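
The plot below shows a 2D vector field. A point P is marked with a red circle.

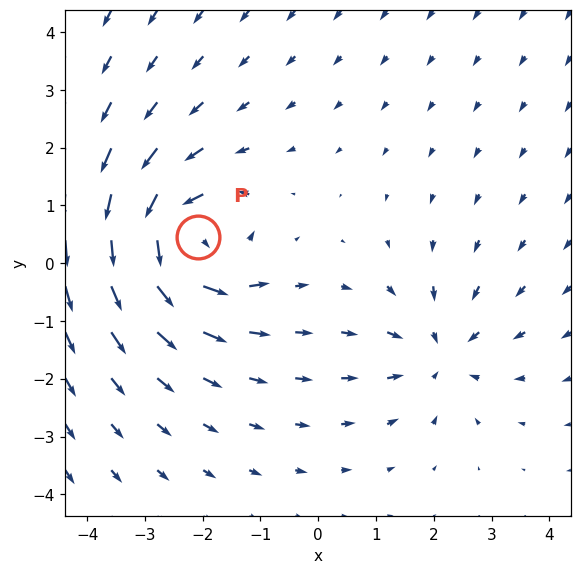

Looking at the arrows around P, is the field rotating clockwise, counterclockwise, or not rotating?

Near P at (-2.1, 0.5) the arrows circulate counterclockwise. The curl (z-component) there is about +6; positive curl means counterclockwise rotation.

counterclockwise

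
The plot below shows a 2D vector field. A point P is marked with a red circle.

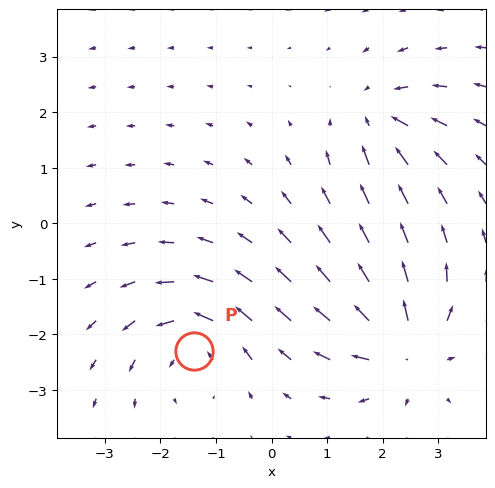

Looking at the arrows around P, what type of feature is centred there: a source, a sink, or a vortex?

vortex

At P (-1.4, -2.3) the arrows circulate counterclockwise. Divergence ≈0, curl about +4 — near-zero divergence with nonzero curl is a vortex.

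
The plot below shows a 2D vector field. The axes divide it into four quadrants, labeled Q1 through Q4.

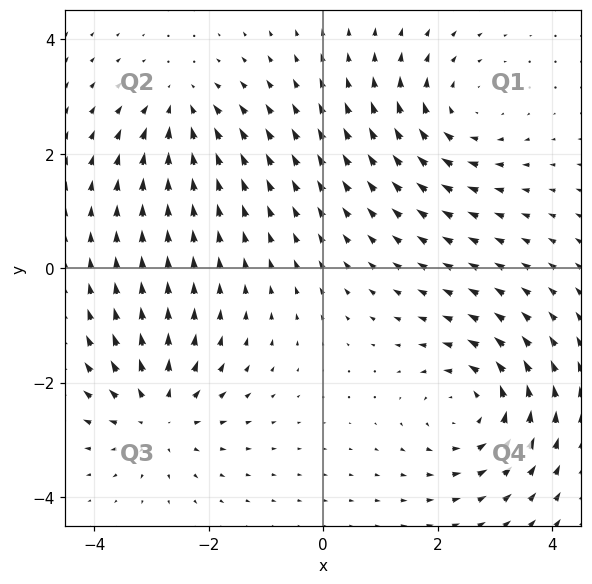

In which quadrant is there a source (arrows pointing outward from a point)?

The source sits at approximately (-2.9, -2.6), which lies in quadrant Q3. The divergence there is about +5, positive as expected for a source.

Q3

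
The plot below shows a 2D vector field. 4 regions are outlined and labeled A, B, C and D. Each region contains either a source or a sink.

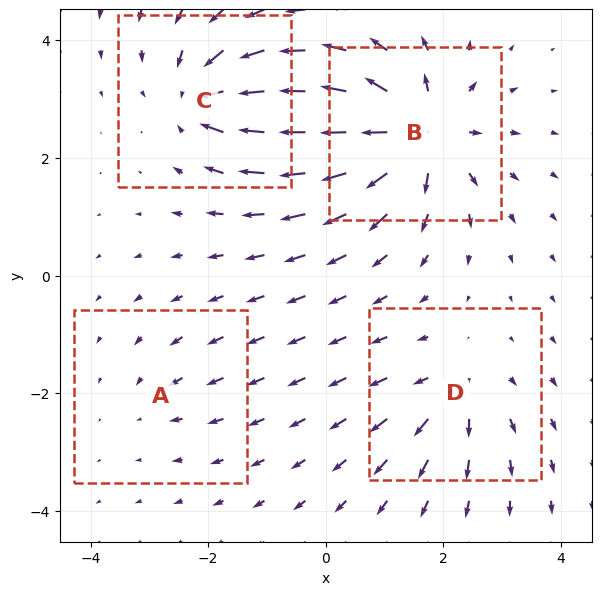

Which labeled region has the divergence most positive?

Divergence at each region's feature centre — A: about -2, B: about +8, C: about -6, D: about +4. Region B is most positive.

B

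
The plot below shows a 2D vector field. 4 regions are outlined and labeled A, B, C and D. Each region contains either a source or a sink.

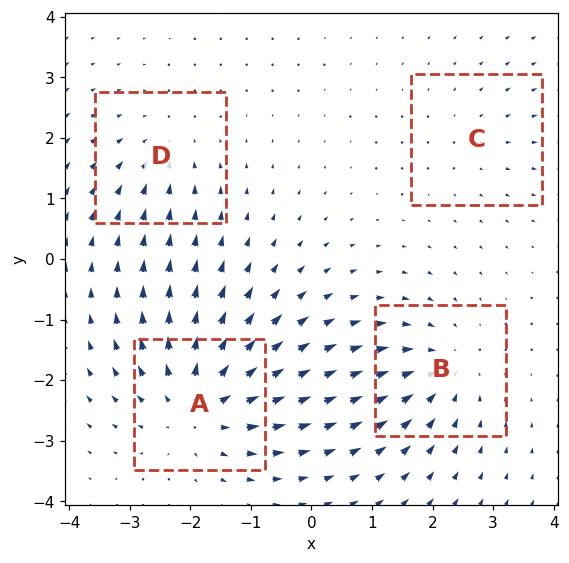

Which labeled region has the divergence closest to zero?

Divergence at each region's feature centre — A: about +7, B: about -5, C: about +2, D: about -3. Region C is closest to zero.

C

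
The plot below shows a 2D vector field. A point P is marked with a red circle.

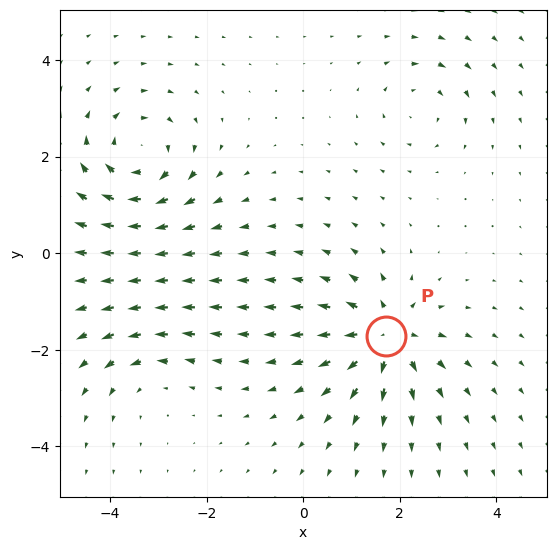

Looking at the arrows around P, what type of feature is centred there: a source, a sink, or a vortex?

source

At P (1.7, -1.7) the arrows spread outward. Divergence about +6, curl ≈0 — positive divergence with near-zero curl is a source.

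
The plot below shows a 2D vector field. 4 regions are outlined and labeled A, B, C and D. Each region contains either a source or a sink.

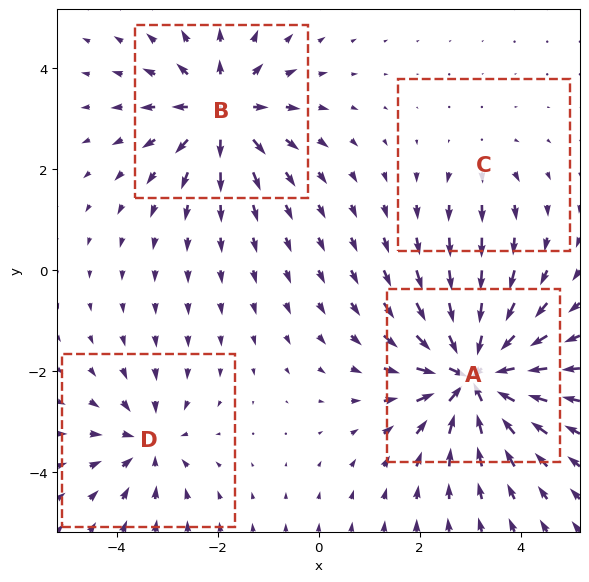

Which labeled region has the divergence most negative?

Divergence at each region's feature centre — A: about -8, B: about +6, C: about +2, D: about -4. Region A is most negative.

A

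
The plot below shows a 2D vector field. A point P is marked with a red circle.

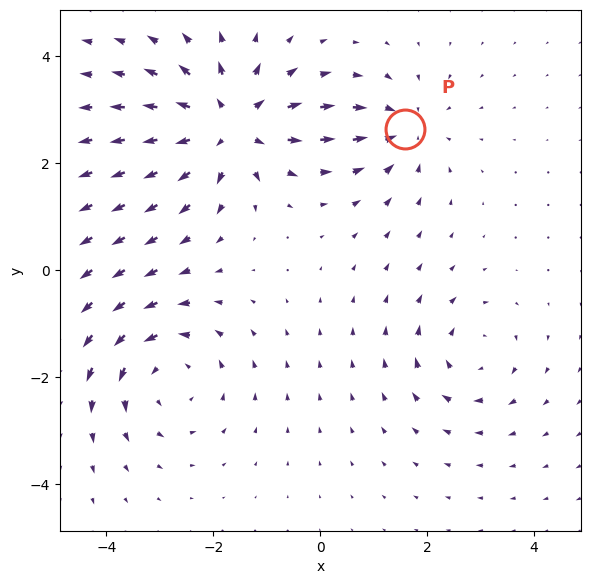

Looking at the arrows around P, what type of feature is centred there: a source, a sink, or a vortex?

sink

At P (1.6, 2.6) the arrows converge inward. Divergence about -3, curl ≈0 — negative divergence with near-zero curl is a sink.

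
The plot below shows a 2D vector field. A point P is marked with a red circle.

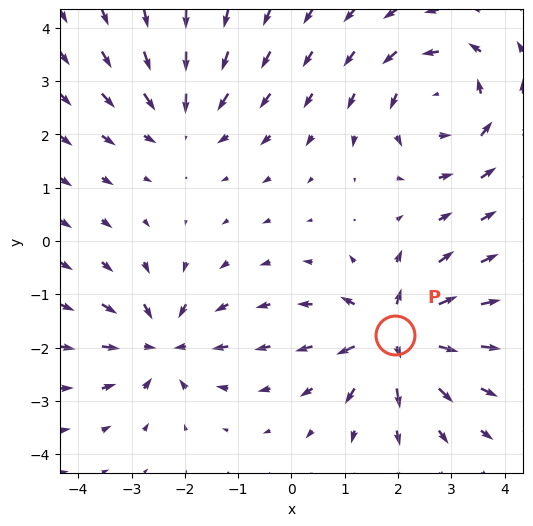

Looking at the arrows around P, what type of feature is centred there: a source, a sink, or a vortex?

At P (1.9, -1.8) the arrows spread outward. Divergence about +6, curl ≈0 — positive divergence with near-zero curl is a source.

source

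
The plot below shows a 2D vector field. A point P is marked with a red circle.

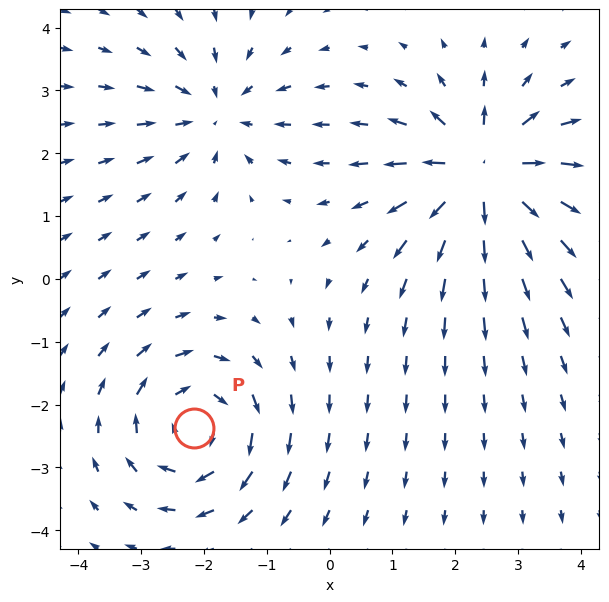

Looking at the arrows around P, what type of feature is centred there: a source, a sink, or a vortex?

vortex

At P (-2.2, -2.4) the arrows circulate clockwise. Divergence ≈0, curl about -4 — near-zero divergence with nonzero curl is a vortex.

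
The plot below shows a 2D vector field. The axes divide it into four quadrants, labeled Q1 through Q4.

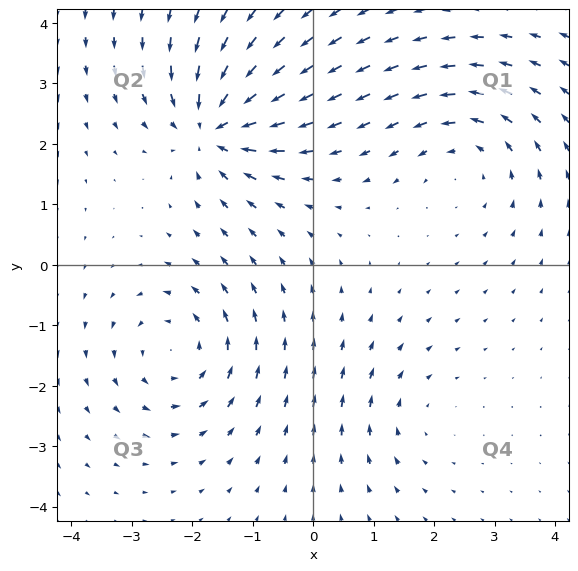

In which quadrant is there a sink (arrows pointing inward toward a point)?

The sink sits at approximately (-1.6, 2.3), which lies in quadrant Q2. The divergence there is about -6, negative as expected for a sink.

Q2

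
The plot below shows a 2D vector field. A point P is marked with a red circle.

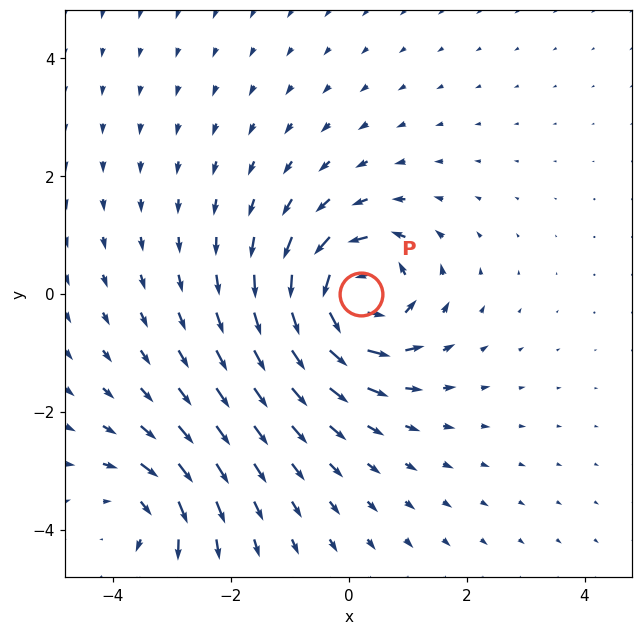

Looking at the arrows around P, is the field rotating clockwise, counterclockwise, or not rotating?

counterclockwise

Near P at (0.2, -0.0) the arrows circulate counterclockwise. The curl (z-component) there is about +7; positive curl means counterclockwise rotation.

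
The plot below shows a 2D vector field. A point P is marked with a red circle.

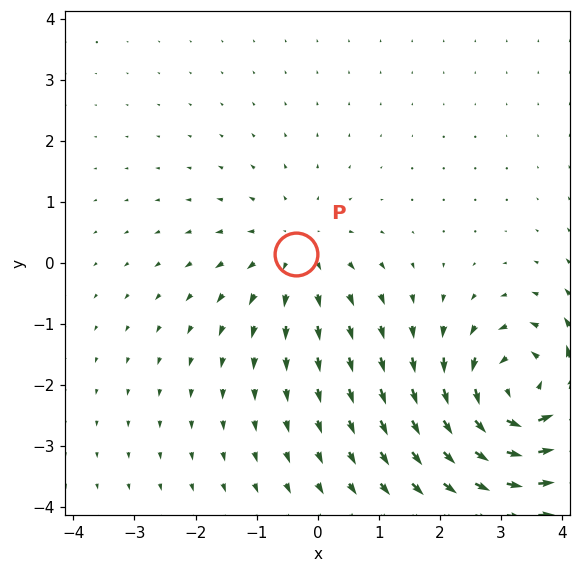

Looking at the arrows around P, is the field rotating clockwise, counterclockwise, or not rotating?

Near P at (-0.4, 0.2) the arrows show no circulation. The curl there is ≈0.

not rotating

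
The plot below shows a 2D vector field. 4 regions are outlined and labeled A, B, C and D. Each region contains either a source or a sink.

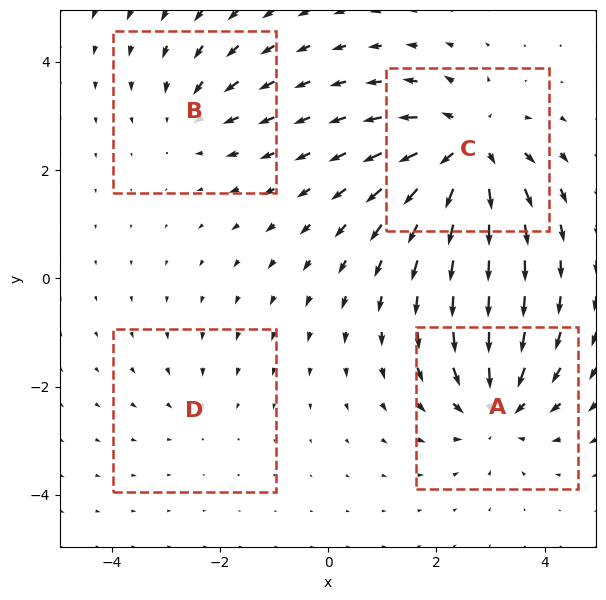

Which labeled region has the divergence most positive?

Divergence at each region's feature centre — A: about -5, B: about -3, C: about +7, D: about -2. Region C is most positive.

C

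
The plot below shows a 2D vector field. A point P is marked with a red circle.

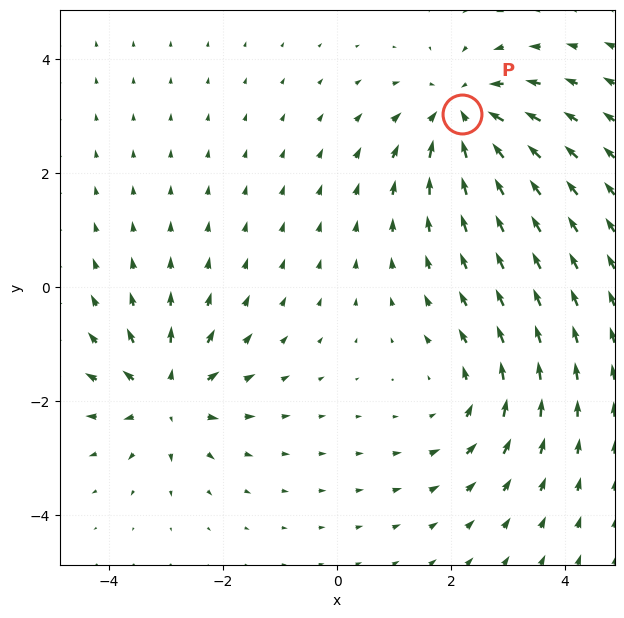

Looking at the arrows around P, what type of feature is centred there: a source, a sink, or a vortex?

sink

At P (2.2, 3.0) the arrows converge inward. Divergence about -5, curl ≈0 — negative divergence with near-zero curl is a sink.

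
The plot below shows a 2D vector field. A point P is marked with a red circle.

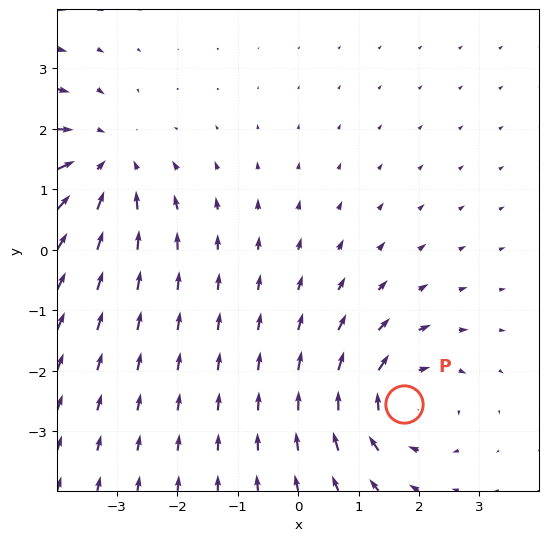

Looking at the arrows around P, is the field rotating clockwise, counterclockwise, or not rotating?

clockwise

Near P at (1.8, -2.6) the arrows circulate clockwise. The curl (z-component) there is about -4; negative curl means clockwise rotation.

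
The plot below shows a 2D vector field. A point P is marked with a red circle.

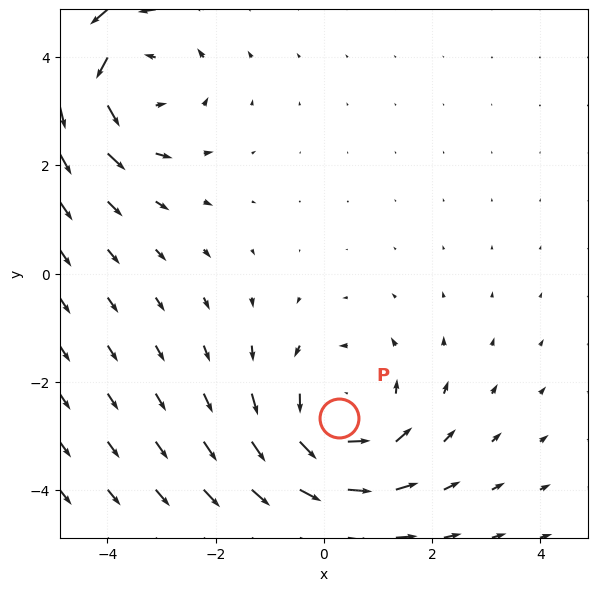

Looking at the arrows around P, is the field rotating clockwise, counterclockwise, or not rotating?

counterclockwise

Near P at (0.3, -2.7) the arrows circulate counterclockwise. The curl (z-component) there is about +3; positive curl means counterclockwise rotation.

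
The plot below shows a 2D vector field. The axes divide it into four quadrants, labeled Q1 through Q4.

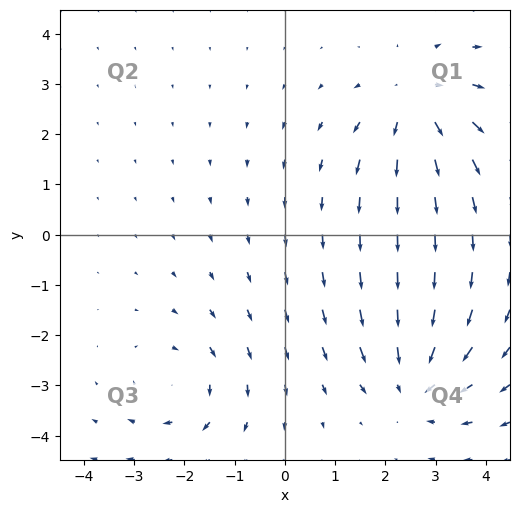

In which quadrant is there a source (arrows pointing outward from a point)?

Q1

The source sits at approximately (2.6, 2.6), which lies in quadrant Q1. The divergence there is about +3, positive as expected for a source.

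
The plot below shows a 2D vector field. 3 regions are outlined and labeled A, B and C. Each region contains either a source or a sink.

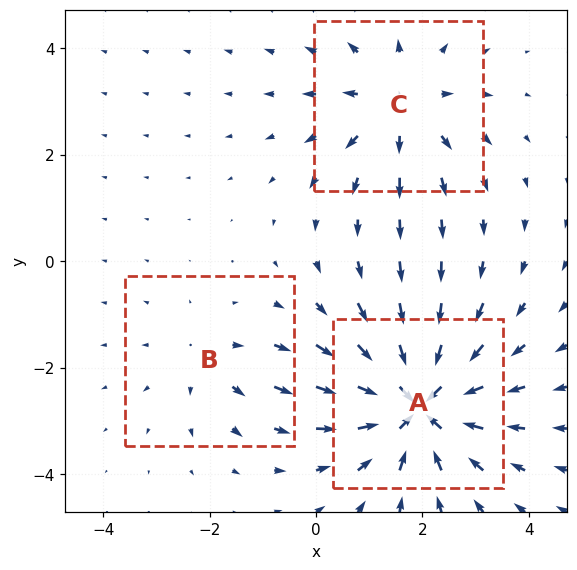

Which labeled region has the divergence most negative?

Divergence at each region's feature centre — A: about -5, B: about +2, C: about +3. Region A is most negative.

A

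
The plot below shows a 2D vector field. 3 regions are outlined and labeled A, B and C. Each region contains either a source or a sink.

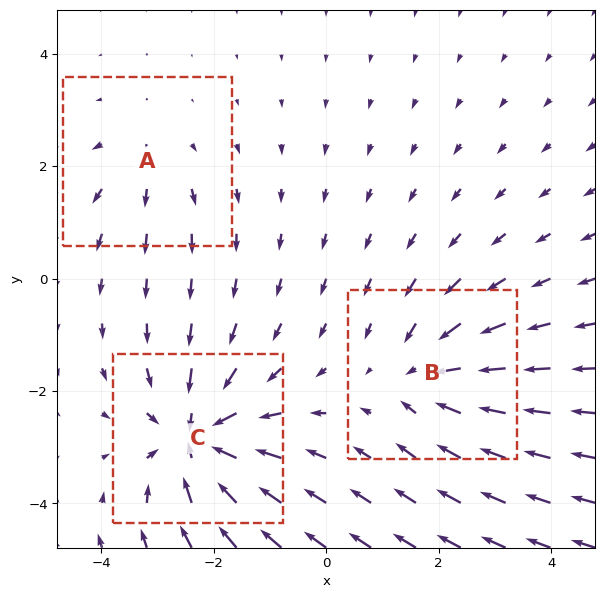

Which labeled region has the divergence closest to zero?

A

Divergence at each region's feature centre — A: about +2, B: about -3, C: about -5. Region A is closest to zero.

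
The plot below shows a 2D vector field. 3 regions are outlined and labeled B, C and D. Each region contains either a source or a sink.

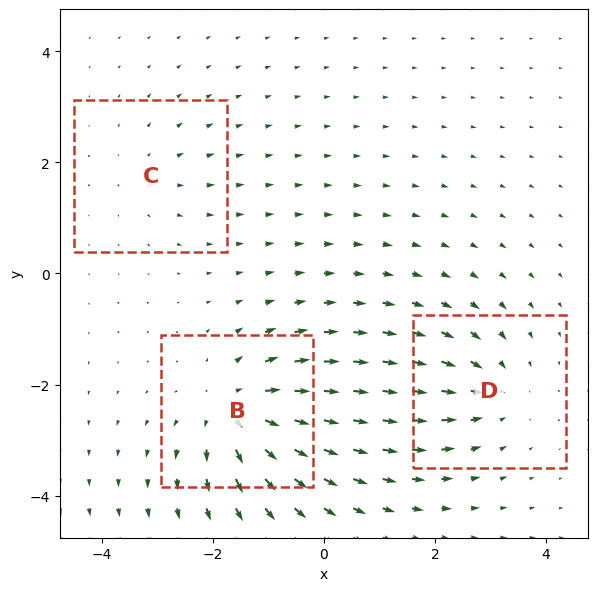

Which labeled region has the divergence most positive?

Divergence at each region's feature centre — B: about +5, C: about +2, D: about -3. Region B is most positive.

B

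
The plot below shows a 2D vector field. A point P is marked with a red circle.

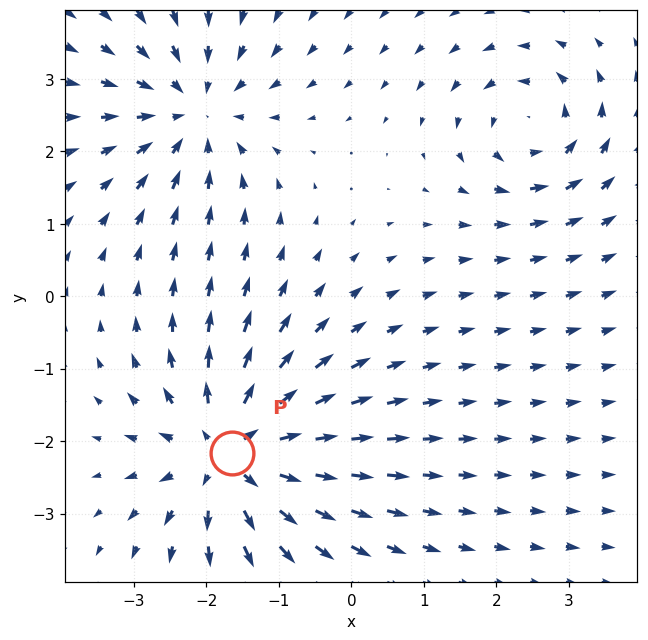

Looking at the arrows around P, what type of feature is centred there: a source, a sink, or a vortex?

source

At P (-1.6, -2.2) the arrows spread outward. Divergence about +5, curl ≈0 — positive divergence with near-zero curl is a source.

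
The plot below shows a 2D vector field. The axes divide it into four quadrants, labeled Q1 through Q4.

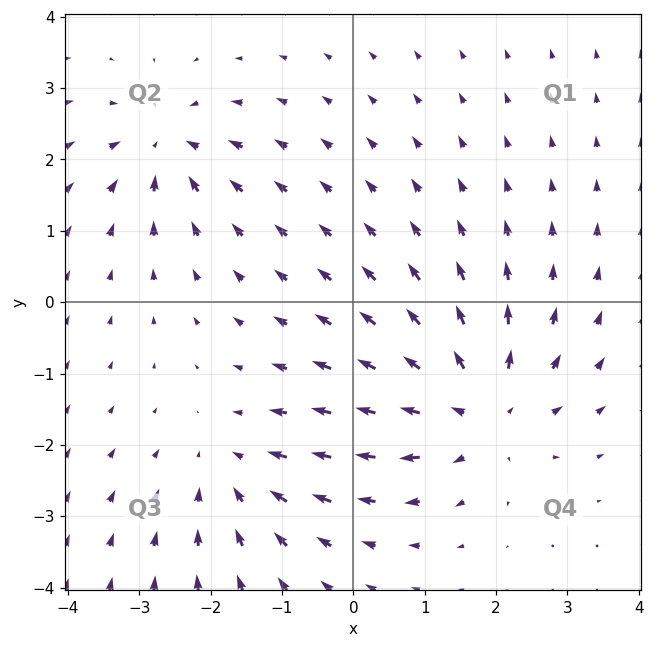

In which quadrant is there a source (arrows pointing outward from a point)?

The source sits at approximately (1.7, -1.5), which lies in quadrant Q4. The divergence there is about +4, positive as expected for a source.

Q4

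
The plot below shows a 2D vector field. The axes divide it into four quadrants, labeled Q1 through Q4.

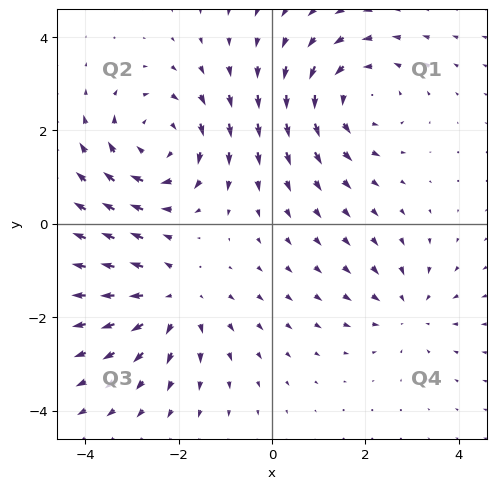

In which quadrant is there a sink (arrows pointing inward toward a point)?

Q4

The sink sits at approximately (2.9, -1.9), which lies in quadrant Q4. The divergence there is about -2, negative as expected for a sink.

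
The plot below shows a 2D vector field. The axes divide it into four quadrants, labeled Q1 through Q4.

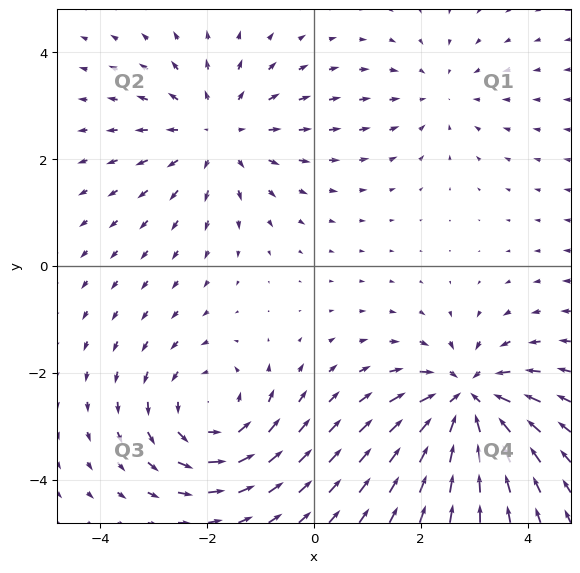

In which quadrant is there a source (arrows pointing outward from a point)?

The source sits at approximately (-1.8, 2.5), which lies in quadrant Q2. The divergence there is about +3, positive as expected for a source.

Q2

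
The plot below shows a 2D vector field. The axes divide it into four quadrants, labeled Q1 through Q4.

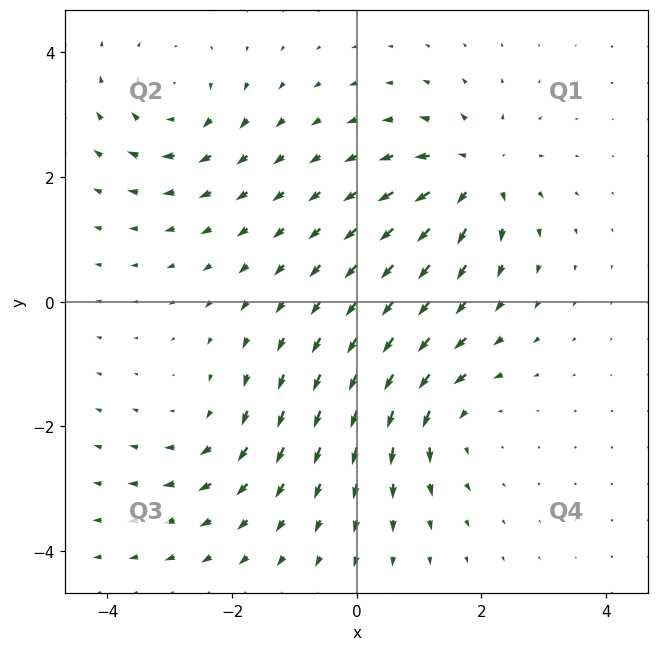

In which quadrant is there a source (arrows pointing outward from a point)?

Q1

The source sits at approximately (1.9, 2.0), which lies in quadrant Q1. The divergence there is about +5, positive as expected for a source.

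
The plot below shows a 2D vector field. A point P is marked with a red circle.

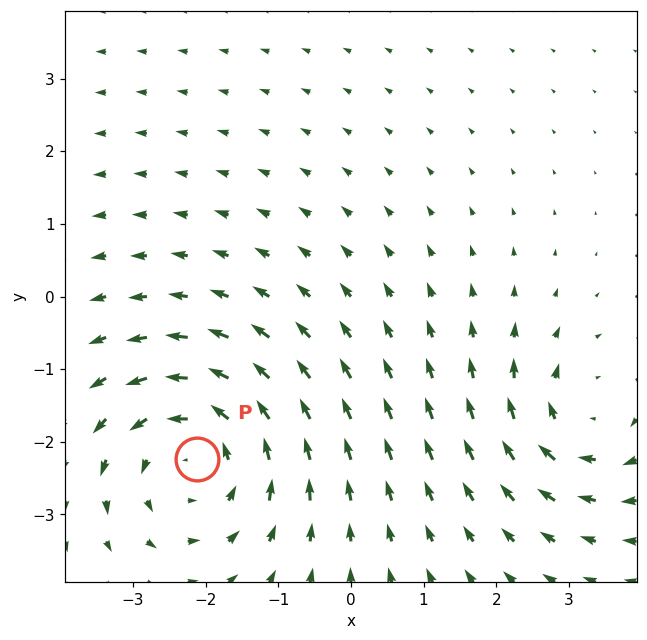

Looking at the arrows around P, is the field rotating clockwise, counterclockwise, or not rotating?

counterclockwise

Near P at (-2.1, -2.2) the arrows circulate counterclockwise. The curl (z-component) there is about +4; positive curl means counterclockwise rotation.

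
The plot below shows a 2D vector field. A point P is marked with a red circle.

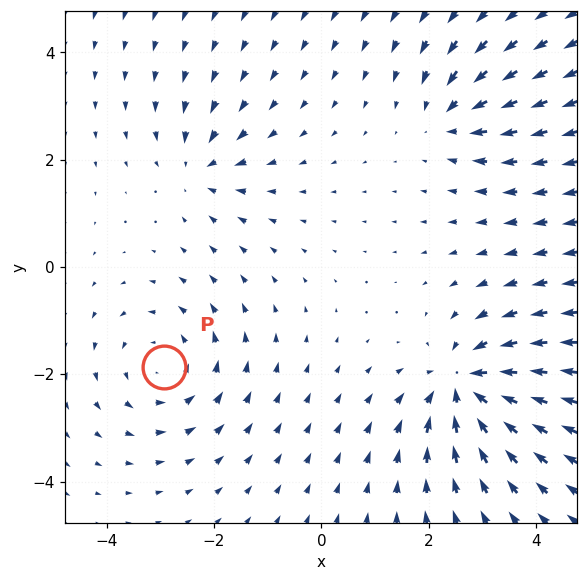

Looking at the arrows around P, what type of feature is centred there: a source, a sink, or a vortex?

vortex

At P (-2.9, -1.9) the arrows circulate counterclockwise. Divergence ≈0, curl about +3 — near-zero divergence with nonzero curl is a vortex.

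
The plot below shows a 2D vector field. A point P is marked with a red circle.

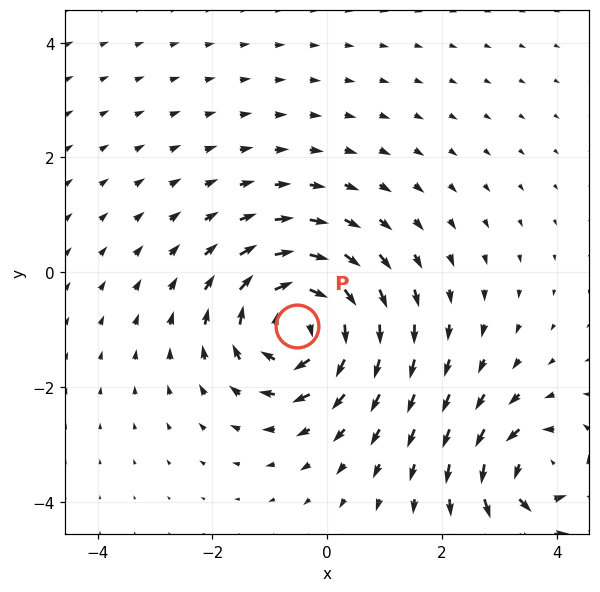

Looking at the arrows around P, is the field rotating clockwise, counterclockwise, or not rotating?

Near P at (-0.5, -0.9) the arrows circulate clockwise. The curl (z-component) there is about -5; negative curl means clockwise rotation.

clockwise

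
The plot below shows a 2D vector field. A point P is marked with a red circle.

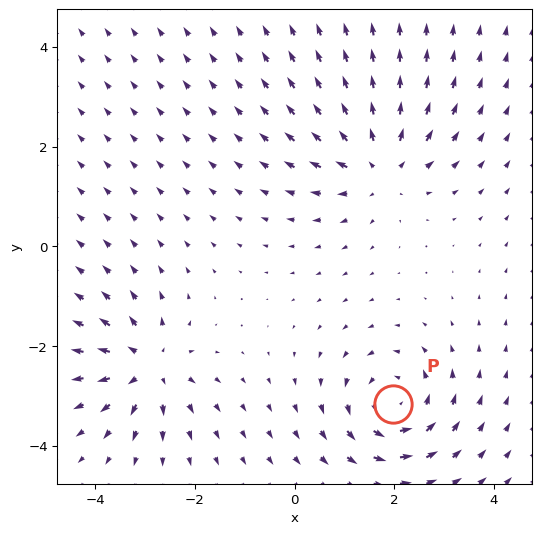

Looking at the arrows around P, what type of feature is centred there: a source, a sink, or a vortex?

vortex

At P (2.0, -3.2) the arrows circulate counterclockwise. Divergence ≈0, curl about +5 — near-zero divergence with nonzero curl is a vortex.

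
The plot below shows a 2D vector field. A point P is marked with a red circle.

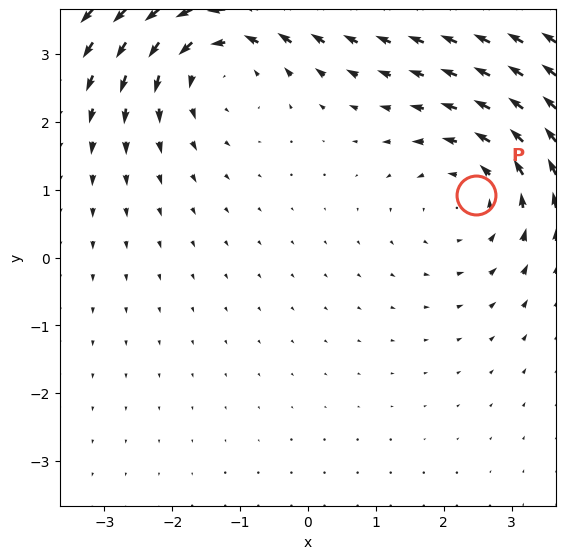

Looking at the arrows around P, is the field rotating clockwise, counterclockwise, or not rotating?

Near P at (2.5, 0.9) the arrows circulate counterclockwise. The curl (z-component) there is about +3; positive curl means counterclockwise rotation.

counterclockwise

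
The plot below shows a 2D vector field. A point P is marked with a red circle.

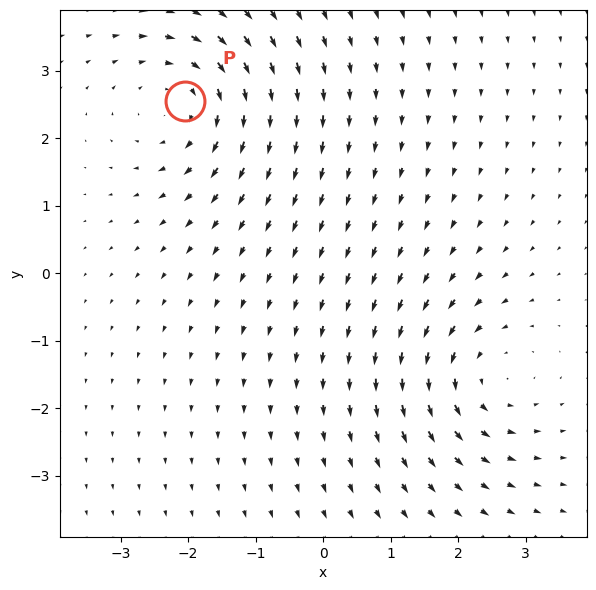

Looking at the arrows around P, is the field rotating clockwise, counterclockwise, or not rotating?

Near P at (-2.0, 2.5) the arrows circulate clockwise. The curl (z-component) there is about -3; negative curl means clockwise rotation.

clockwise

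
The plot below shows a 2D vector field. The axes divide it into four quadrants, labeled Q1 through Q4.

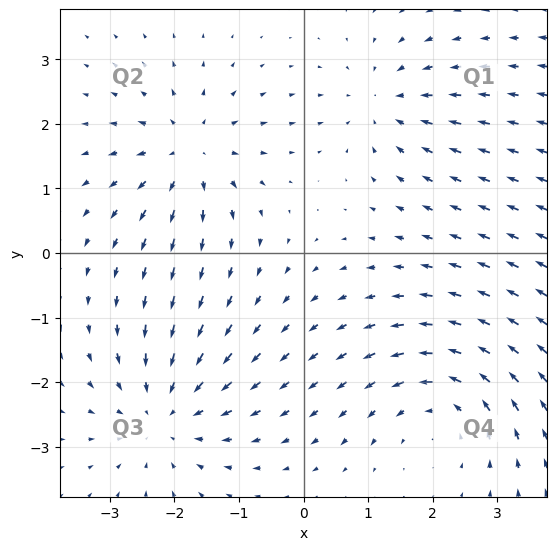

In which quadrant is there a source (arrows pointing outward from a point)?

Q2

The source sits at approximately (-1.8, 1.5), which lies in quadrant Q2. The divergence there is about +4, positive as expected for a source.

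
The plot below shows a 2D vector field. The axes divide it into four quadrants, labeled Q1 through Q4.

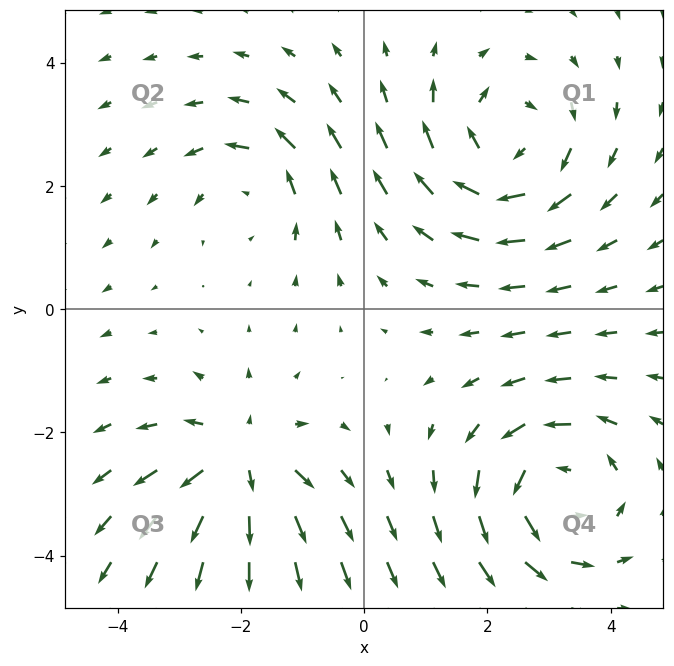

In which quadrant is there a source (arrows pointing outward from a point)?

Q3

The source sits at approximately (-2.0, -2.5), which lies in quadrant Q3. The divergence there is about +5, positive as expected for a source.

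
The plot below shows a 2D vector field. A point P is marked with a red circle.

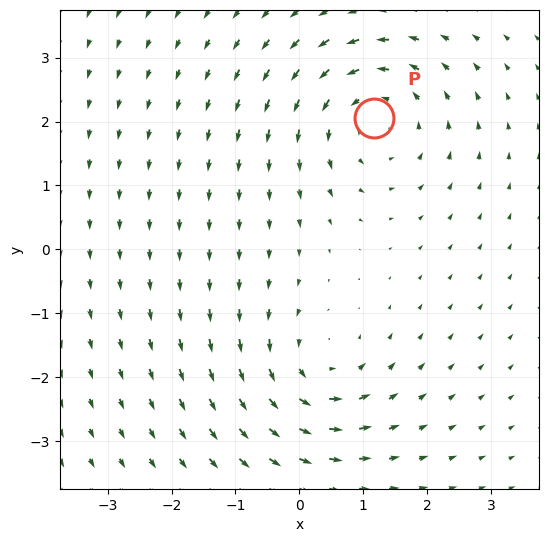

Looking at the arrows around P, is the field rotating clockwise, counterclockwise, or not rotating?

counterclockwise

Near P at (1.2, 2.1) the arrows circulate counterclockwise. The curl (z-component) there is about +4; positive curl means counterclockwise rotation.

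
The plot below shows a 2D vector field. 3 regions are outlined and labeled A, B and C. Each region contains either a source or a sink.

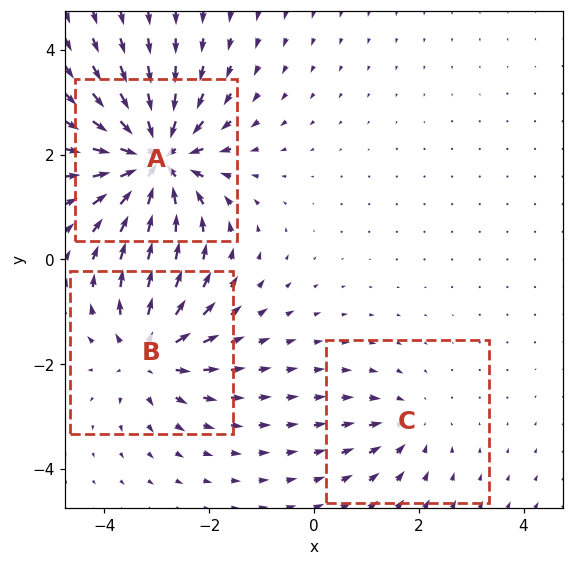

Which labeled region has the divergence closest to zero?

Divergence at each region's feature centre — A: about -6, B: about +4, C: about -2. Region C is closest to zero.

C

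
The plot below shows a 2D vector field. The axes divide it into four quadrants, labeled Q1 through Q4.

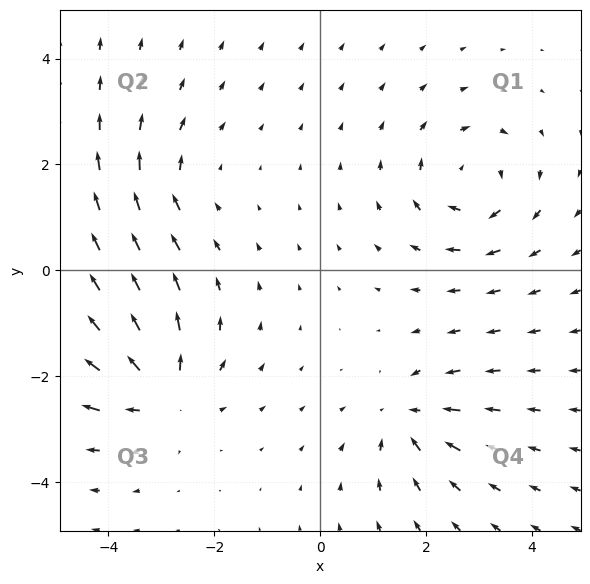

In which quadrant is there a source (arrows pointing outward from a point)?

The source sits at approximately (-3.0, -2.3), which lies in quadrant Q3. The divergence there is about +5, positive as expected for a source.

Q3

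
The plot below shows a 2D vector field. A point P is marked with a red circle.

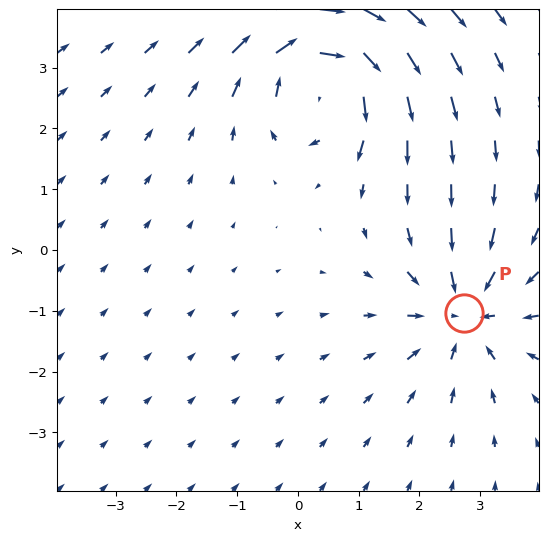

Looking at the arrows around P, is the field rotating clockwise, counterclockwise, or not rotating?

Near P at (2.7, -1.0) the arrows show no circulation. The curl there is ≈0.

not rotating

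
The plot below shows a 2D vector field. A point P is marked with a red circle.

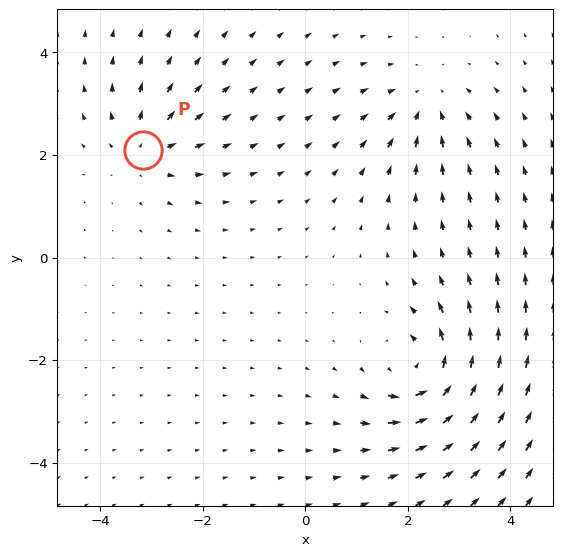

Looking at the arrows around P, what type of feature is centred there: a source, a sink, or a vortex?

At P (-3.2, 2.1) the arrows spread outward. Divergence about +3, curl ≈0 — positive divergence with near-zero curl is a source.

source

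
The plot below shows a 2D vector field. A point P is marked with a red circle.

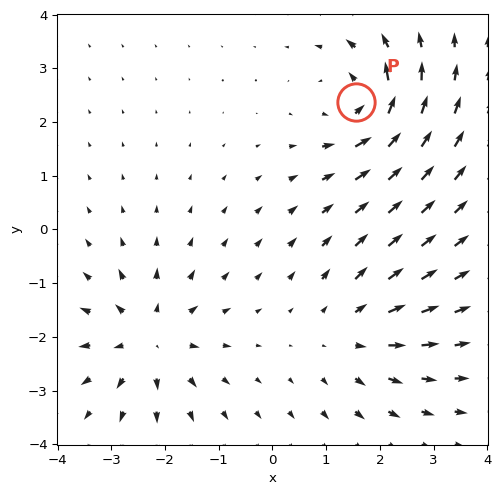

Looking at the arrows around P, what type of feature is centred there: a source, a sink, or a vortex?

vortex

At P (1.6, 2.4) the arrows circulate counterclockwise. Divergence ≈0, curl about +6 — near-zero divergence with nonzero curl is a vortex.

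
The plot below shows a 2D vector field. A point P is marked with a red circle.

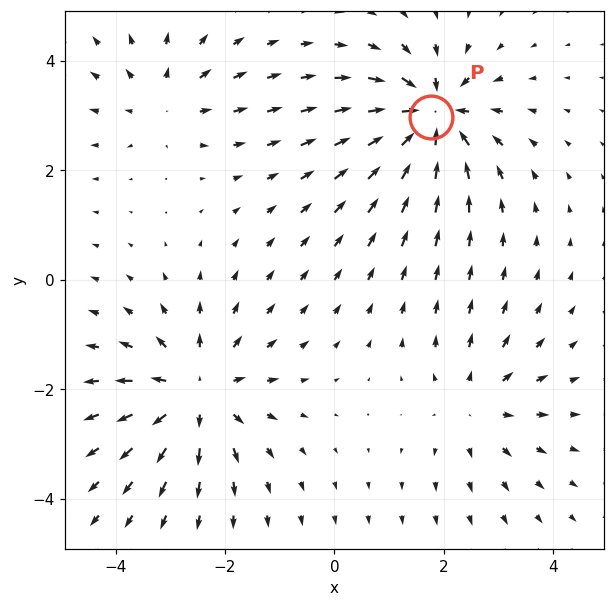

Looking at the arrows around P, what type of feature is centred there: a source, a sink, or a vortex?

At P (1.8, 3.0) the arrows converge inward. Divergence about -6, curl ≈0 — negative divergence with near-zero curl is a sink.

sink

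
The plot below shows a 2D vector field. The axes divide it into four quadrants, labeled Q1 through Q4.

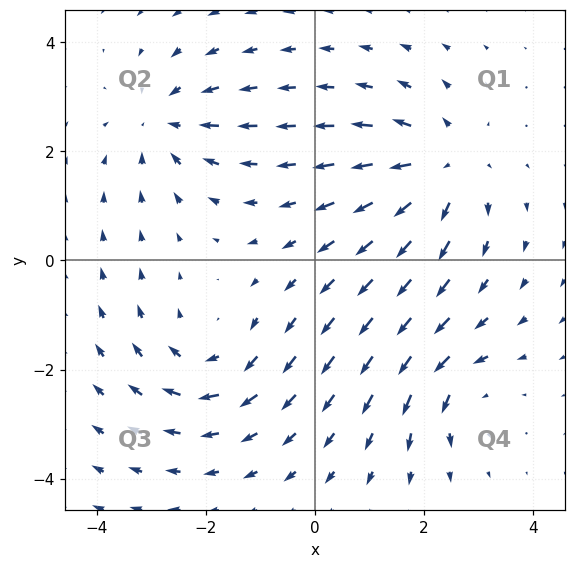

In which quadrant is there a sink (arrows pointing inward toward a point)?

Q2

The sink sits at approximately (-2.7, 2.5), which lies in quadrant Q2. The divergence there is about -4, negative as expected for a sink.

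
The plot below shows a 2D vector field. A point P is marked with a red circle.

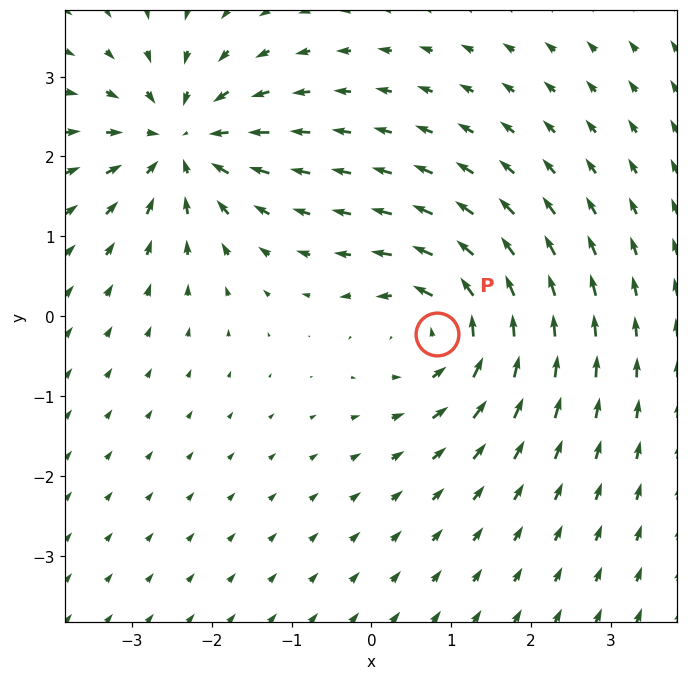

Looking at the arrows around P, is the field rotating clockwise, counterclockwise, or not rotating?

Near P at (0.8, -0.2) the arrows circulate counterclockwise. The curl (z-component) there is about +7; positive curl means counterclockwise rotation.

counterclockwise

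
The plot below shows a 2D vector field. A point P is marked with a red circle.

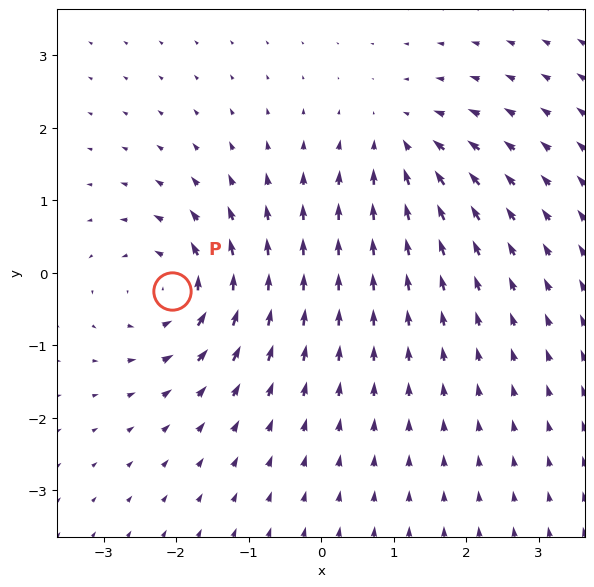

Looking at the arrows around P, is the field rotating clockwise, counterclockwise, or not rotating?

Near P at (-2.1, -0.3) the arrows circulate counterclockwise. The curl (z-component) there is about +6; positive curl means counterclockwise rotation.

counterclockwise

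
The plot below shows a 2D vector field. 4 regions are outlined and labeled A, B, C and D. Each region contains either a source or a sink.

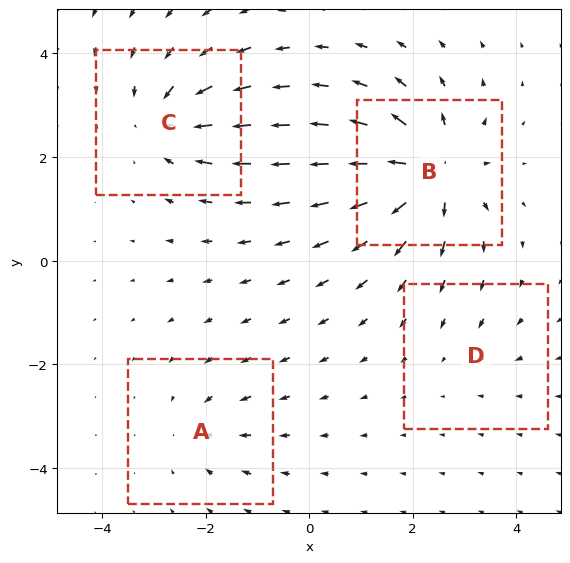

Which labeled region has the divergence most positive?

Divergence at each region's feature centre — A: about -3, B: about +8, C: about -6, D: about -2. Region B is most positive.

B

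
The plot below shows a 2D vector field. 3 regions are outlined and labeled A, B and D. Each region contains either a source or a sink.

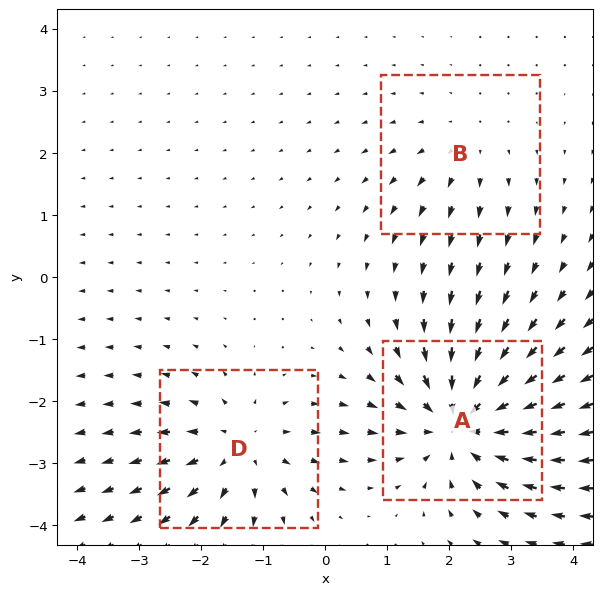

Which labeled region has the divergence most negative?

Divergence at each region's feature centre — A: about -5, B: about +2, D: about +4. Region A is most negative.

A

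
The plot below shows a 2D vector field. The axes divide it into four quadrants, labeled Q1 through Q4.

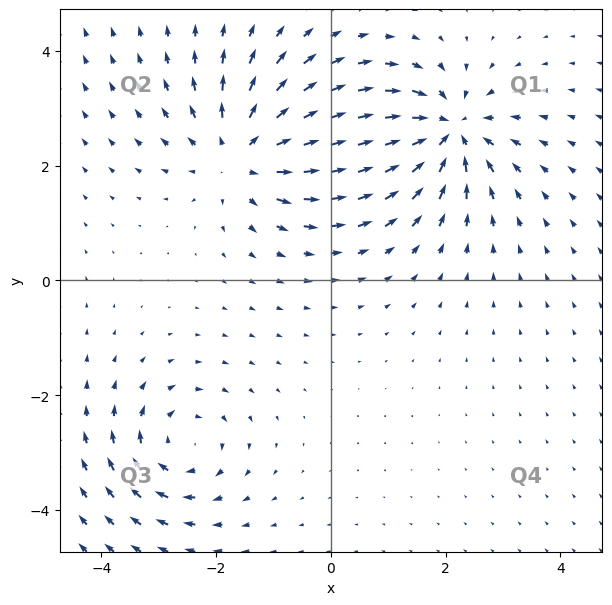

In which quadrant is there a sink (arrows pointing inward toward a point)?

Q1

The sink sits at approximately (2.0, 2.6), which lies in quadrant Q1. The divergence there is about -5, negative as expected for a sink.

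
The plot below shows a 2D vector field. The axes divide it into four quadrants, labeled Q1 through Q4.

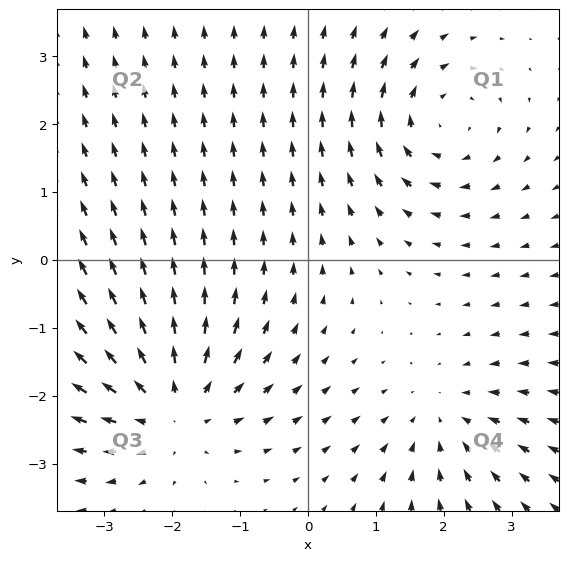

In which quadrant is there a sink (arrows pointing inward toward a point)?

The sink sits at approximately (2.0, -2.4), which lies in quadrant Q4. The divergence there is about -2, negative as expected for a sink.

Q4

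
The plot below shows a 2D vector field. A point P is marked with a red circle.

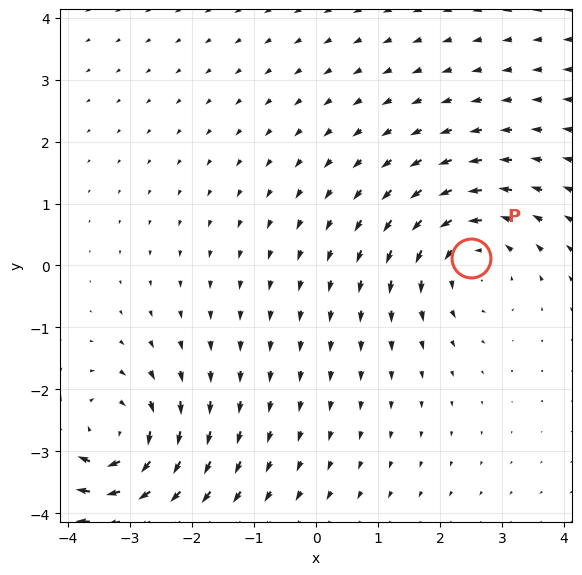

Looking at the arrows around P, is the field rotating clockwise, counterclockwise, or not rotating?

Near P at (2.5, 0.1) the arrows circulate counterclockwise. The curl (z-component) there is about +3; positive curl means counterclockwise rotation.

counterclockwise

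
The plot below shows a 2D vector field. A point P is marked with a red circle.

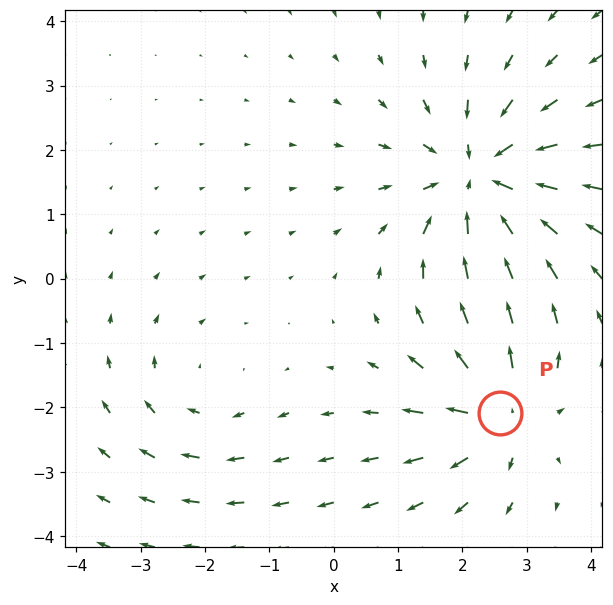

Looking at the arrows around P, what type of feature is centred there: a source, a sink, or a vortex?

source

At P (2.6, -2.1) the arrows spread outward. Divergence about +5, curl ≈0 — positive divergence with near-zero curl is a source.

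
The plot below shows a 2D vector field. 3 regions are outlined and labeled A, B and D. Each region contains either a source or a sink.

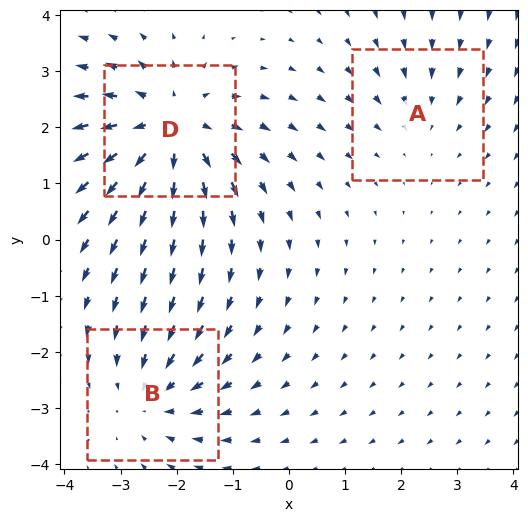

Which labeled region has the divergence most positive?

Divergence at each region's feature centre — A: about -2, B: about -3, D: about +4. Region D is most positive.

D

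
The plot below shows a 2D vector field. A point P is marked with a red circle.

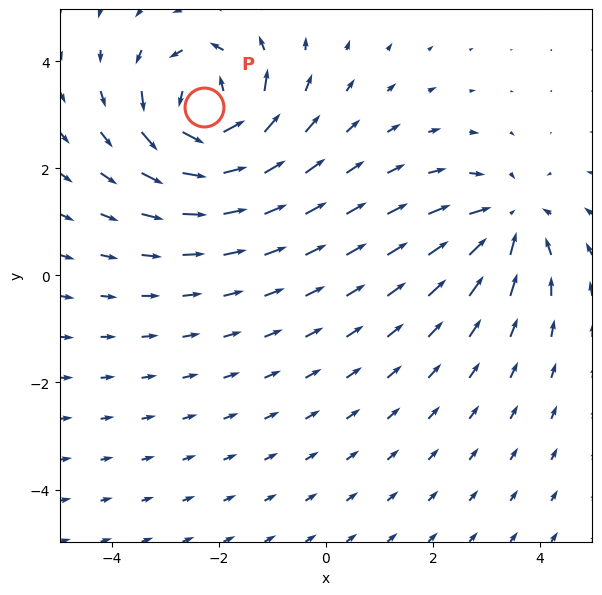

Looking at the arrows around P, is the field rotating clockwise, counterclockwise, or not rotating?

counterclockwise

Near P at (-2.3, 3.1) the arrows circulate counterclockwise. The curl (z-component) there is about +5; positive curl means counterclockwise rotation.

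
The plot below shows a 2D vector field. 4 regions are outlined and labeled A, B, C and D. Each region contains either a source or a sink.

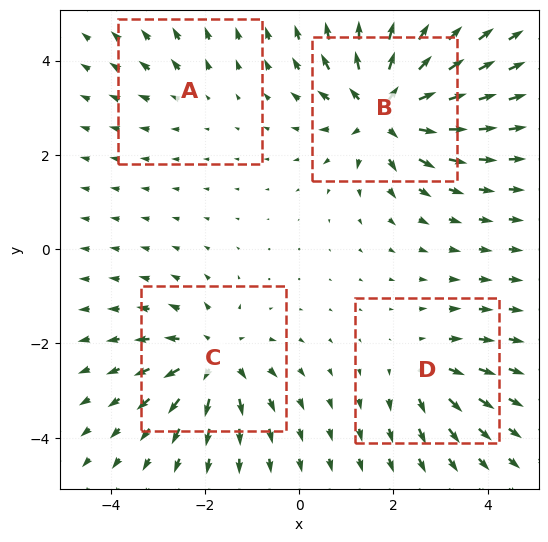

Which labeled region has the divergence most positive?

Divergence at each region's feature centre — A: about +2, B: about +8, C: about +6, D: about +4. Region B is most positive.

B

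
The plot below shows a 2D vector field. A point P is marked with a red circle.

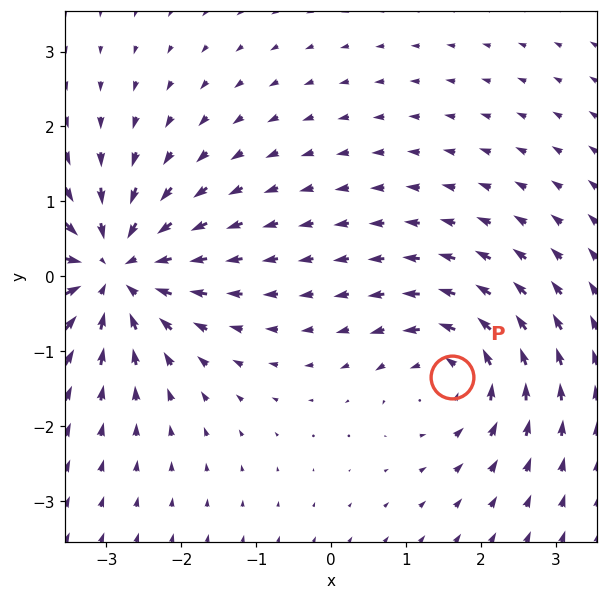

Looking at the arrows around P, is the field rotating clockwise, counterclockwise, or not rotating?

counterclockwise

Near P at (1.6, -1.3) the arrows circulate counterclockwise. The curl (z-component) there is about +4; positive curl means counterclockwise rotation.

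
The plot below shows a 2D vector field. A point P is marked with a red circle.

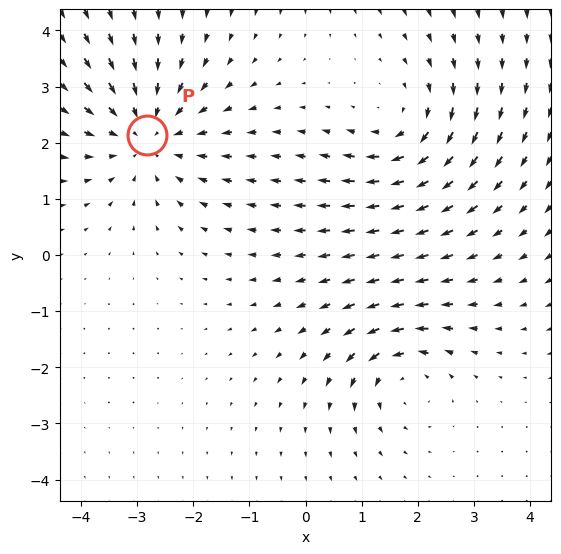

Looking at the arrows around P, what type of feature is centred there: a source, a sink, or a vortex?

At P (-2.8, 2.1) the arrows converge inward. Divergence about -4, curl ≈0 — negative divergence with near-zero curl is a sink.

sink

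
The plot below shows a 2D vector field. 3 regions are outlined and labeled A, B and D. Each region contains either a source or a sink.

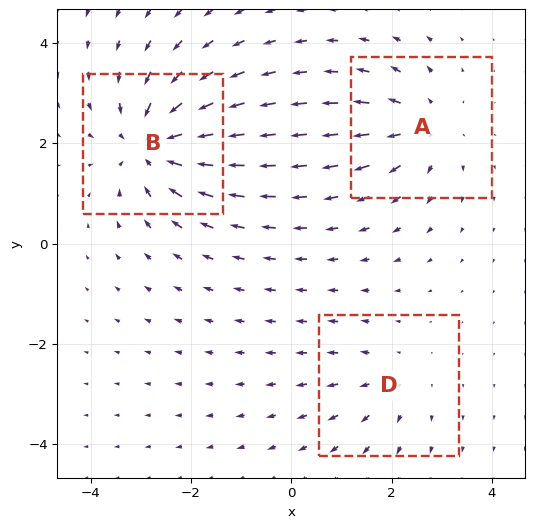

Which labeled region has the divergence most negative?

Divergence at each region's feature centre — A: about +3, B: about -5, D: about +2. Region B is most negative.

B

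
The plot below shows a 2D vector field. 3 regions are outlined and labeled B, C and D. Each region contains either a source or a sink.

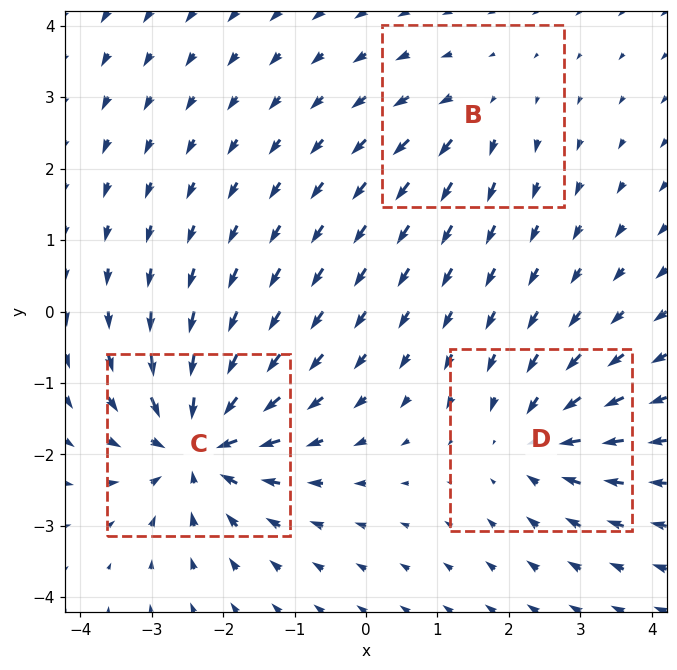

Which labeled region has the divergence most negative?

Divergence at each region's feature centre — B: about +3, C: about -6, D: about -4. Region C is most negative.

C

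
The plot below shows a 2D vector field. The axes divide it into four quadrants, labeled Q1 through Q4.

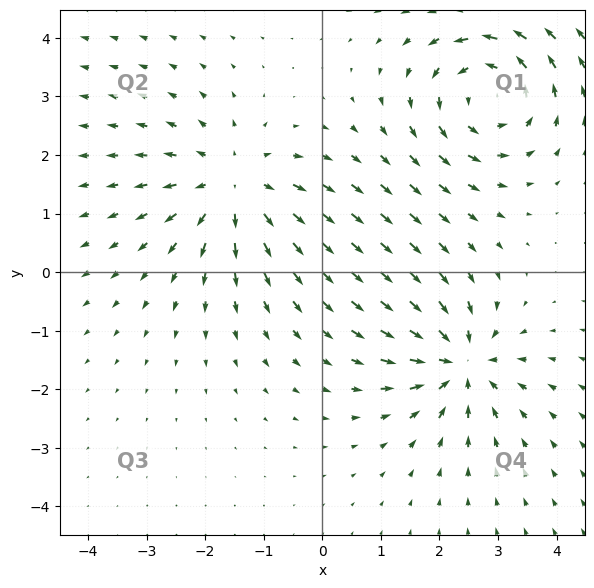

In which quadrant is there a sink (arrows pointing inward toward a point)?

The sink sits at approximately (2.4, -1.6), which lies in quadrant Q4. The divergence there is about -6, negative as expected for a sink.

Q4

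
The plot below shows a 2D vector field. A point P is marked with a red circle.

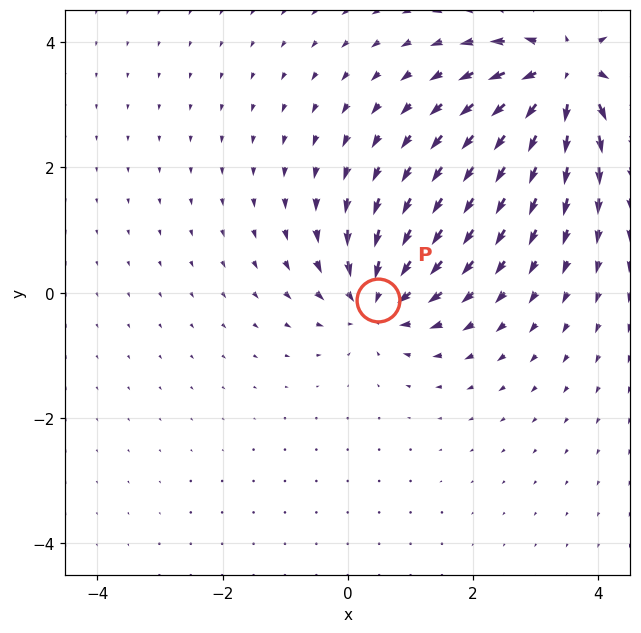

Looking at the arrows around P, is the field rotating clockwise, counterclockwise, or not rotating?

Near P at (0.5, -0.1) the arrows show no circulation. The curl there is ≈0.

not rotating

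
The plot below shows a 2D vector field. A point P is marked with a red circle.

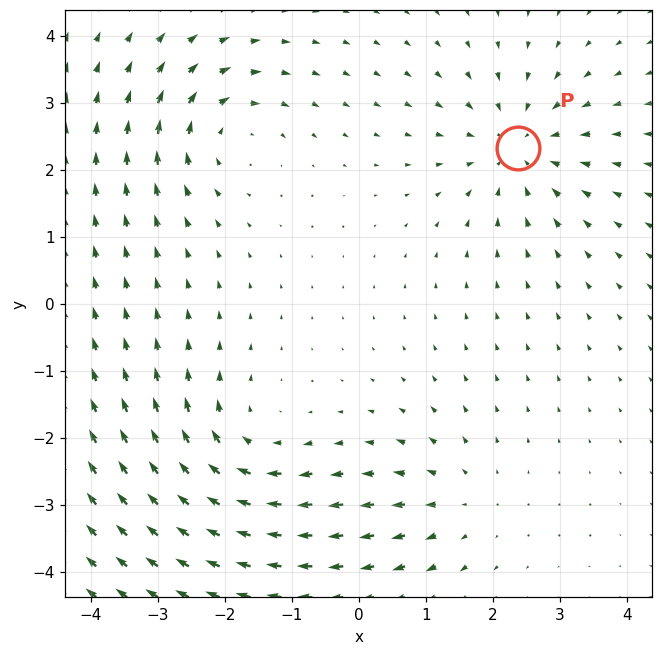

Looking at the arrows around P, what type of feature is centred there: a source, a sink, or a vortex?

At P (2.4, 2.3) the arrows converge inward. Divergence about -5, curl ≈0 — negative divergence with near-zero curl is a sink.

sink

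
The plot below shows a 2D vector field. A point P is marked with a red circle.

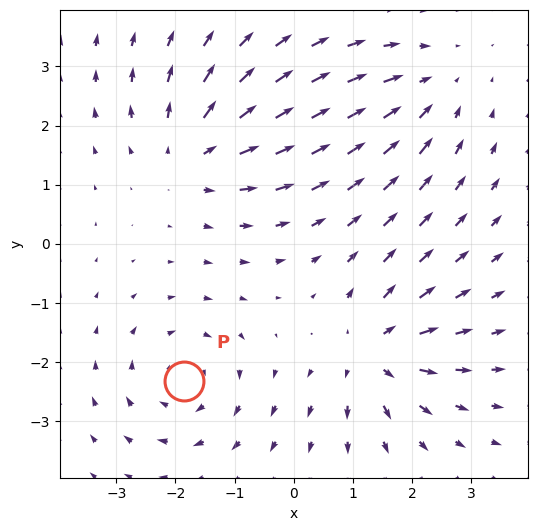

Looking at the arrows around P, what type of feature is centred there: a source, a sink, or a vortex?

vortex

At P (-1.9, -2.3) the arrows circulate clockwise. Divergence ≈0, curl about -5 — near-zero divergence with nonzero curl is a vortex.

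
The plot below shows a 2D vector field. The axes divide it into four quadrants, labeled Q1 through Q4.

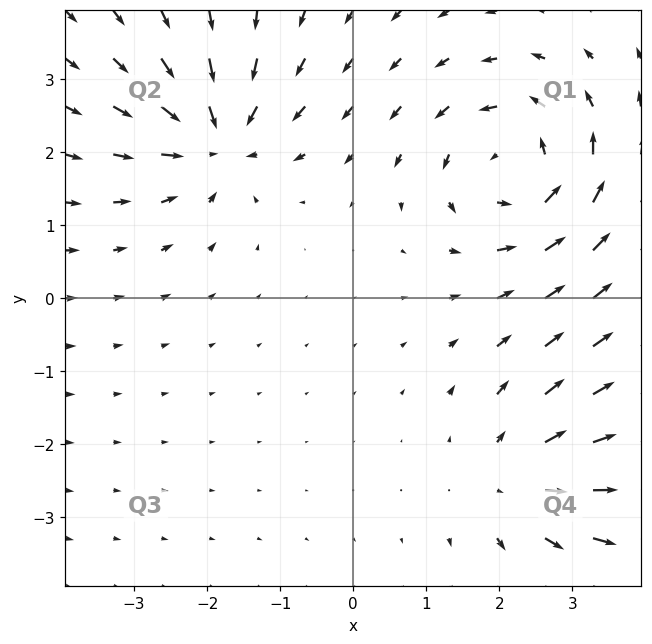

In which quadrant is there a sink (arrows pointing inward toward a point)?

Q2

The sink sits at approximately (-1.9, 2.2), which lies in quadrant Q2. The divergence there is about -5, negative as expected for a sink.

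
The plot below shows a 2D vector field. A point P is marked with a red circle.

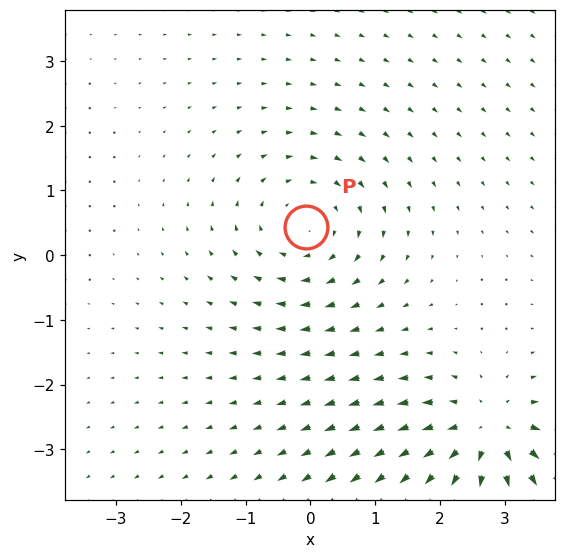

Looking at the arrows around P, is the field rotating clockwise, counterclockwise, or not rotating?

Near P at (-0.1, 0.4) the arrows circulate clockwise. The curl (z-component) there is about -3; negative curl means clockwise rotation.

clockwise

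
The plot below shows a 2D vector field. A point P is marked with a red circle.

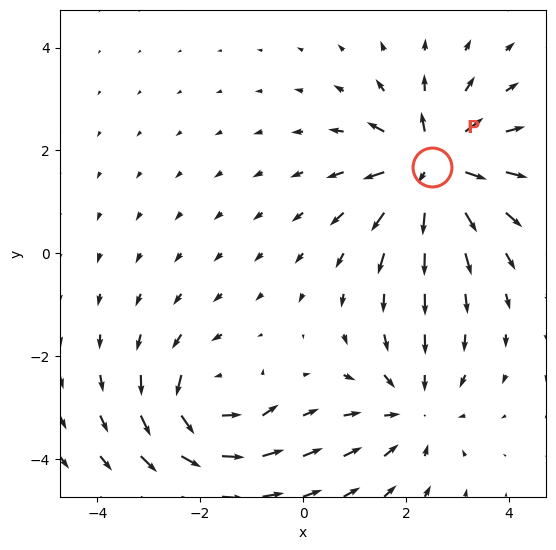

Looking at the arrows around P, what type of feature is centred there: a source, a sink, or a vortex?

source

At P (2.5, 1.7) the arrows spread outward. Divergence about +5, curl ≈0 — positive divergence with near-zero curl is a source.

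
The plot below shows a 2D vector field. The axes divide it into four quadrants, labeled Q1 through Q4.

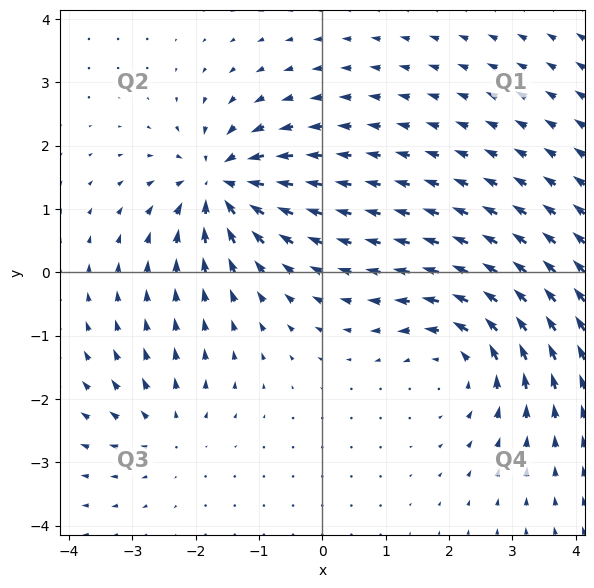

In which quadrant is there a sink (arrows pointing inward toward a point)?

The sink sits at approximately (-1.6, 1.4), which lies in quadrant Q2. The divergence there is about -7, negative as expected for a sink.

Q2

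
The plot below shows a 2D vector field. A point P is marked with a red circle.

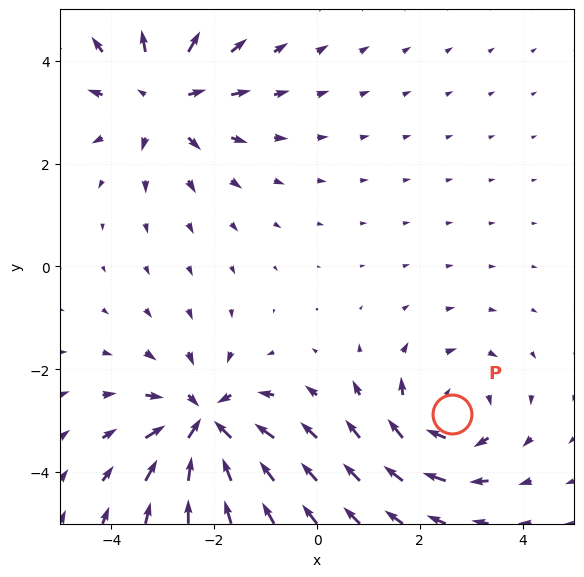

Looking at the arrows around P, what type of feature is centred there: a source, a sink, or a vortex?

At P (2.6, -2.9) the arrows circulate clockwise. Divergence ≈0, curl about -3 — near-zero divergence with nonzero curl is a vortex.

vortex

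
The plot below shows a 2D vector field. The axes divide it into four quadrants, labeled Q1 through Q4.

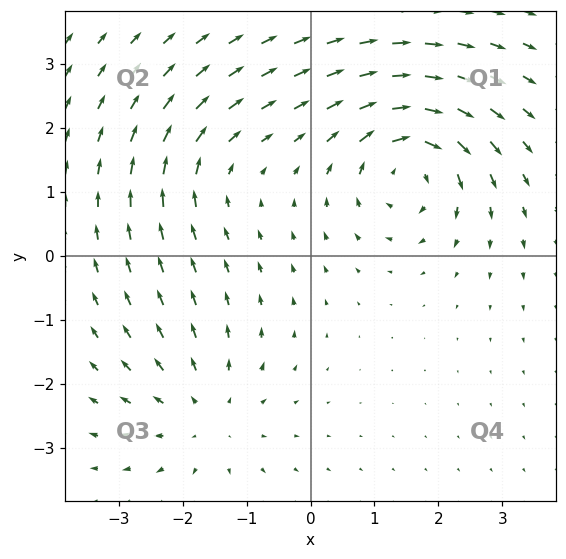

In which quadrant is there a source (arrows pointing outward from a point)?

The source sits at approximately (-1.7, -2.5), which lies in quadrant Q3. The divergence there is about +3, positive as expected for a source.

Q3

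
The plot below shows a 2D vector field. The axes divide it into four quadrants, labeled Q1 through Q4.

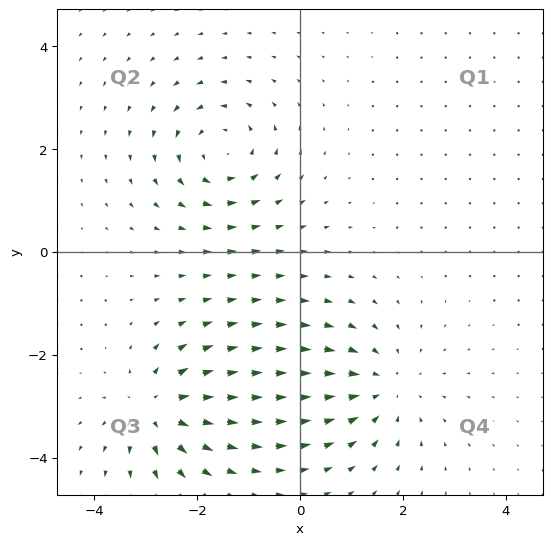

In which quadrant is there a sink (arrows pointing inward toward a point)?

Q4

The sink sits at approximately (1.6, -2.6), which lies in quadrant Q4. The divergence there is about -4, negative as expected for a sink.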